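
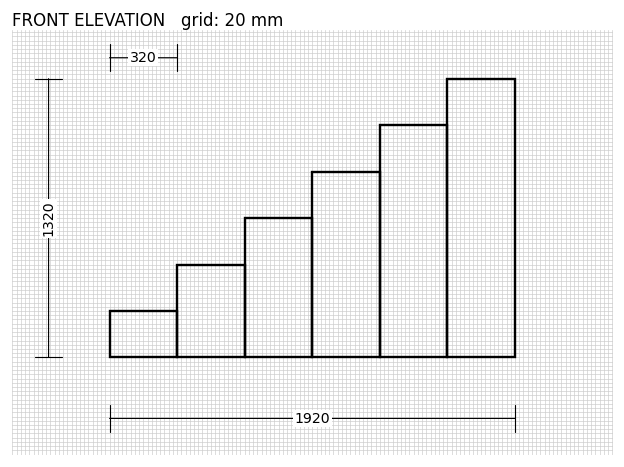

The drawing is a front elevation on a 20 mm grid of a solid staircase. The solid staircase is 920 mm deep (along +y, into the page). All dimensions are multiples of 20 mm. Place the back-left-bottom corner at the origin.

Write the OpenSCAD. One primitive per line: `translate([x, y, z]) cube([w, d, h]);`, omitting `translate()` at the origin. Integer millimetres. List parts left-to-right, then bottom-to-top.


cube([320, 920, 220]);
translate([320, 0, 0]) cube([320, 920, 440]);
translate([640, 0, 0]) cube([320, 920, 660]);
translate([960, 0, 0]) cube([320, 920, 880]);
translate([1280, 0, 0]) cube([320, 920, 1100]);
translate([1600, 0, 0]) cube([320, 920, 1320]);


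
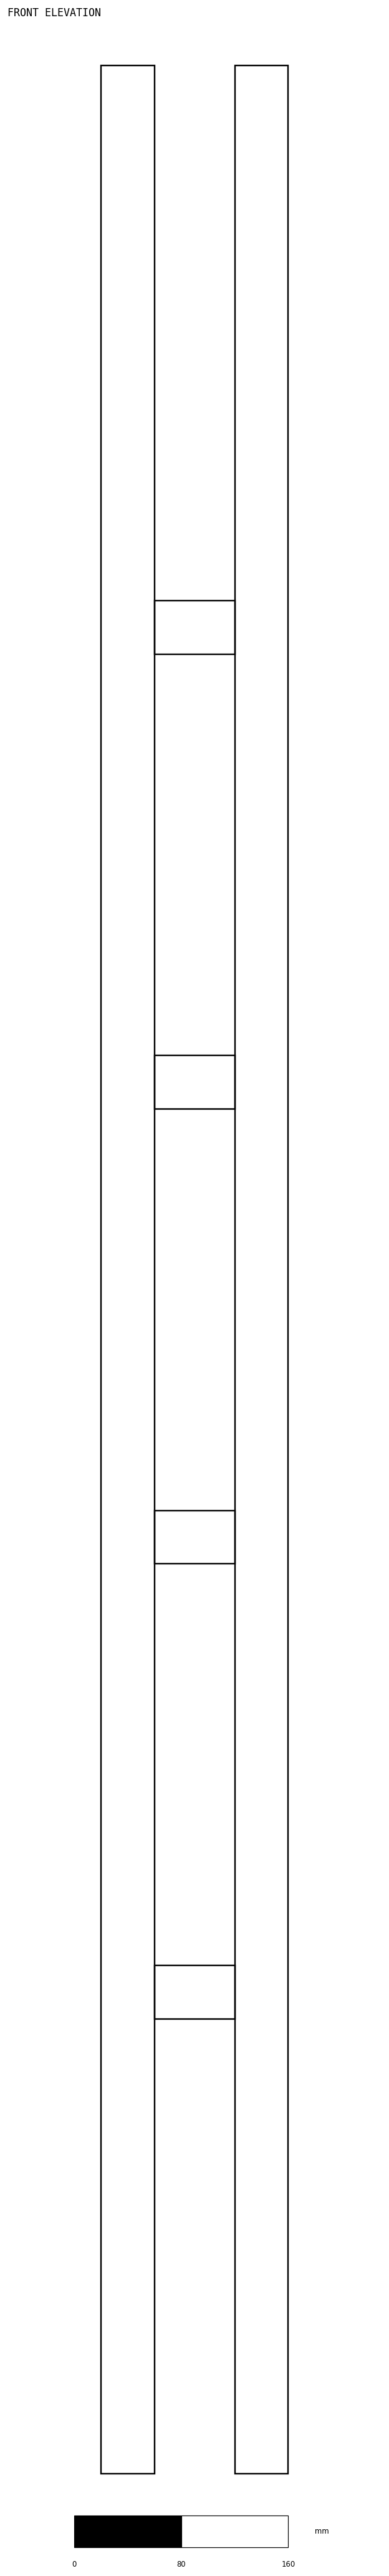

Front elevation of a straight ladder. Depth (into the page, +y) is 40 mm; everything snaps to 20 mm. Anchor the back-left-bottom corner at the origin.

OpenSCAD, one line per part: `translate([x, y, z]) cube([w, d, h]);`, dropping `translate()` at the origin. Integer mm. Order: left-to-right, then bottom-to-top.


cube([40, 40, 1800]);
translate([40, 0, 340]) cube([60, 40, 40]);
translate([40, 0, 680]) cube([60, 40, 40]);
translate([40, 0, 1020]) cube([60, 40, 40]);
translate([40, 0, 1360]) cube([60, 40, 40]);
translate([100, 0, 0]) cube([40, 40, 1800]);


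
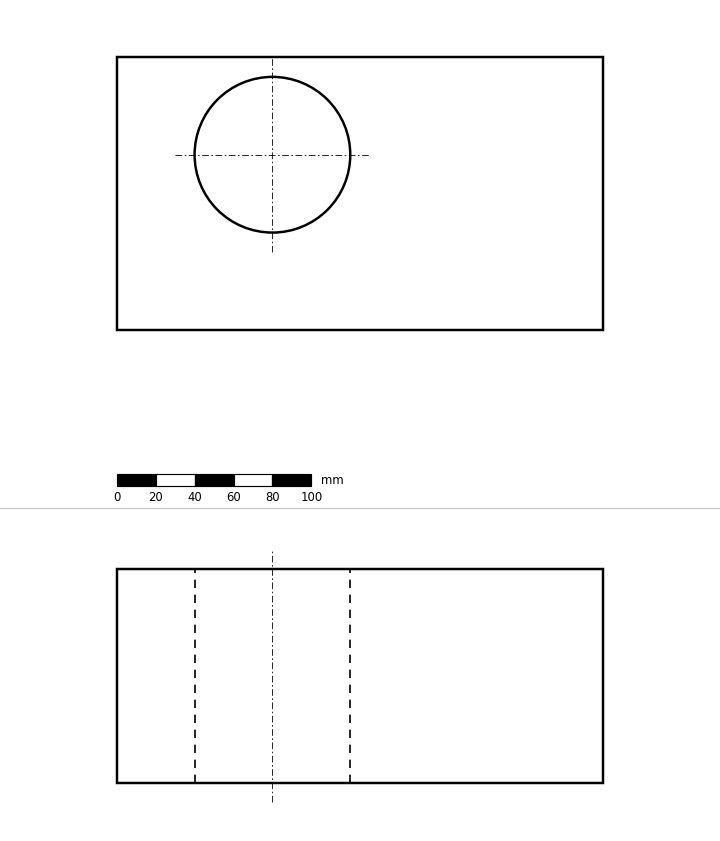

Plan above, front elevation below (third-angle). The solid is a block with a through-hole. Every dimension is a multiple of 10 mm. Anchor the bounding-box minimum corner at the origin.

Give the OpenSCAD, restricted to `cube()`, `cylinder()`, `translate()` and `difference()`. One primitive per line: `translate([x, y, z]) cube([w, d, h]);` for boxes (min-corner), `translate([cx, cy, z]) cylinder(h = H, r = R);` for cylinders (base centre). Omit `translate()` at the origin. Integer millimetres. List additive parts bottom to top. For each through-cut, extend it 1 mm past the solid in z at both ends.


difference() {
  cube([250, 140, 110]);
  translate([80, 90, -1]) cylinder(h = 112, r = 40);
}


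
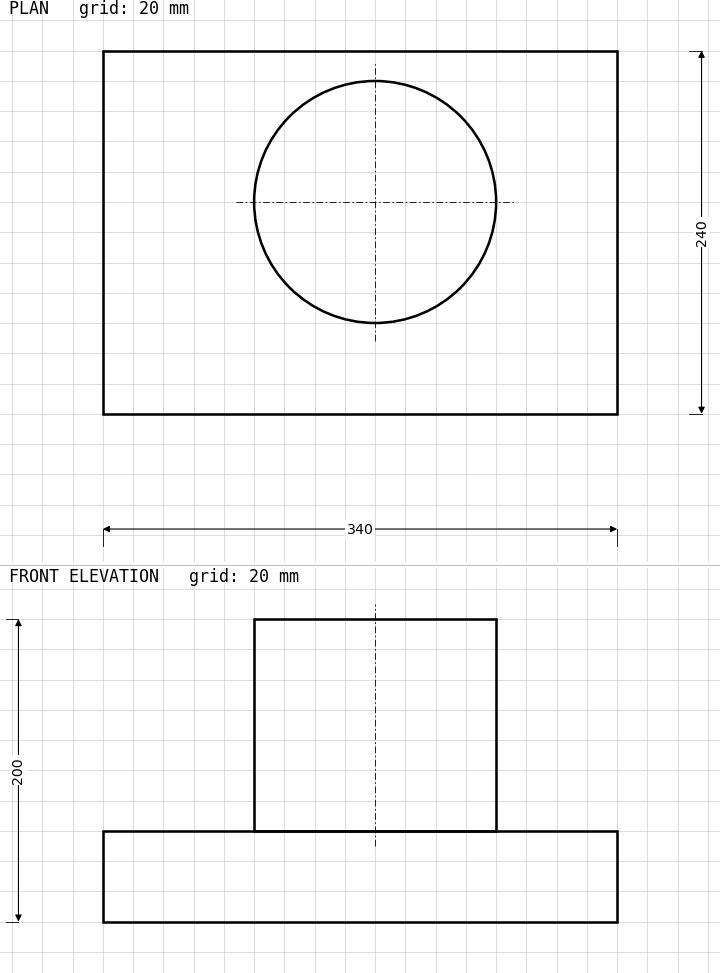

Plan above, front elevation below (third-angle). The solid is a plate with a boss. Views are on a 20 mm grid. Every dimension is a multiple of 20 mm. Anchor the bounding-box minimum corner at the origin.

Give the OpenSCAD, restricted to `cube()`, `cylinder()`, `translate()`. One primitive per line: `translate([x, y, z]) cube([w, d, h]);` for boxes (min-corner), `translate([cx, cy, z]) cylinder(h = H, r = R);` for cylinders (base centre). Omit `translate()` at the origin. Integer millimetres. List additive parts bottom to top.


cube([340, 240, 60]);
translate([180, 140, 60]) cylinder(h = 140, r = 80);


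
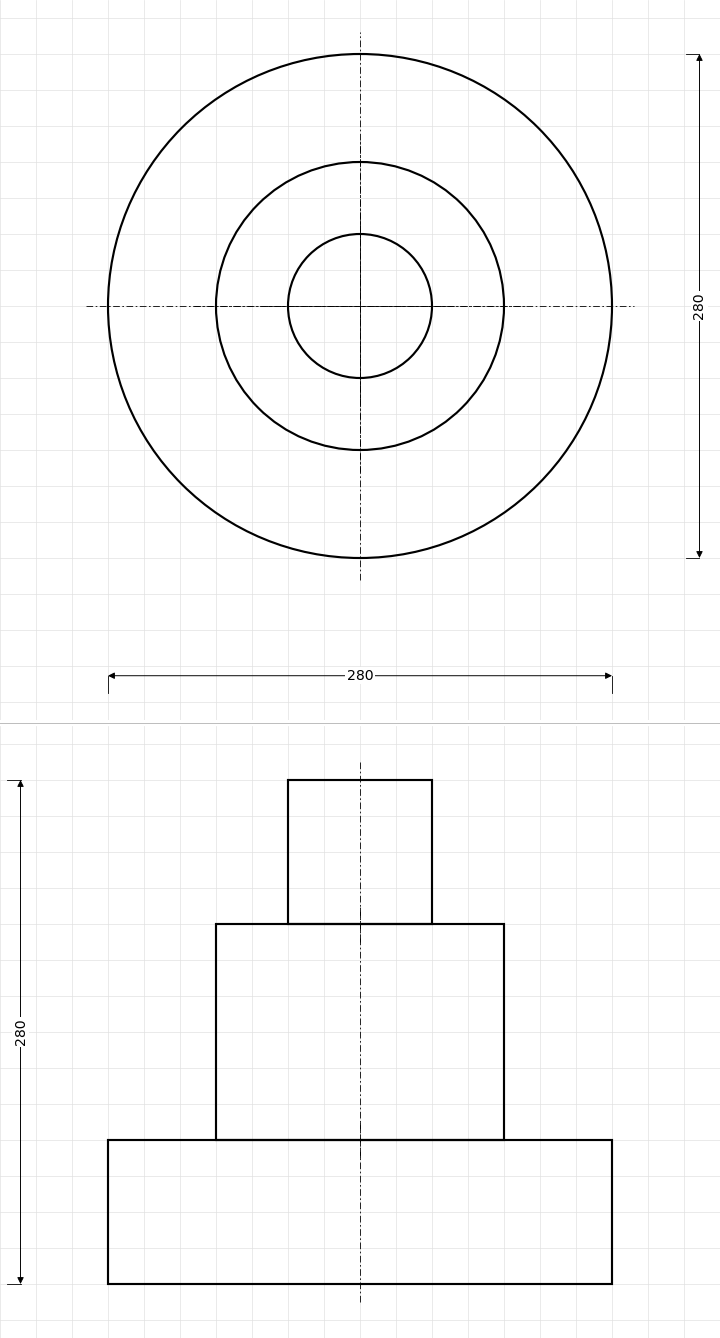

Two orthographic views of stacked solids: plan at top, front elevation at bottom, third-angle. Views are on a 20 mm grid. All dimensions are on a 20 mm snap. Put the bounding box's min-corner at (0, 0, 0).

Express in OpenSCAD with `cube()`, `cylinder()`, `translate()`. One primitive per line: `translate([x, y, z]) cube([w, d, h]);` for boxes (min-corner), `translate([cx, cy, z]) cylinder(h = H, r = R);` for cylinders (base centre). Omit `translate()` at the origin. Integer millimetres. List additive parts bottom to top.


translate([140, 140, 0]) cylinder(h = 80, r = 140);
translate([140, 140, 80]) cylinder(h = 120, r = 80);
translate([140, 140, 200]) cylinder(h = 80, r = 40);


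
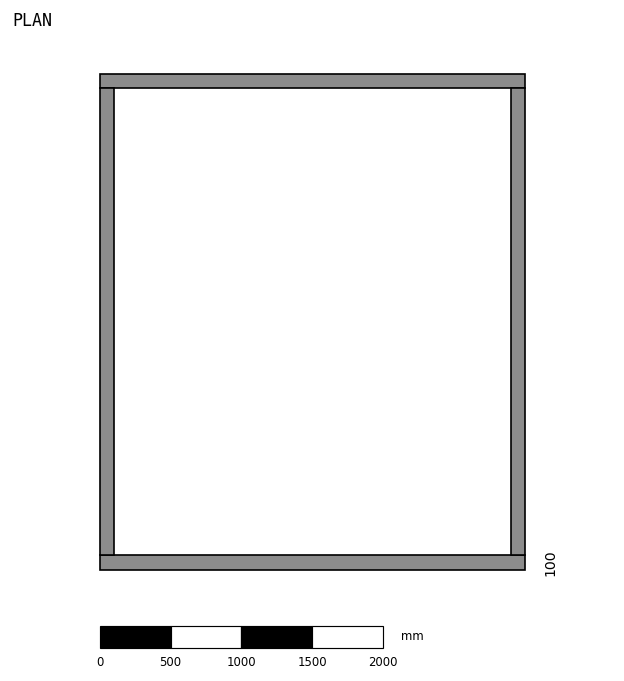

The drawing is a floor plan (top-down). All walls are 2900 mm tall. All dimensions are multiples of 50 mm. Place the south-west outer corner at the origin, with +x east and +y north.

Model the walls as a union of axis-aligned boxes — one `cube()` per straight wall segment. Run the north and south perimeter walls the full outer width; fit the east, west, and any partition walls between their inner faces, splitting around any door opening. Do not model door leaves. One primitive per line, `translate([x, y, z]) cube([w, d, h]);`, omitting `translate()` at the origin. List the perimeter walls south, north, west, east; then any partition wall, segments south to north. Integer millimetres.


cube([3000, 100, 2900]);
translate([0, 3400, 0]) cube([3000, 100, 2900]);
translate([0, 100, 0]) cube([100, 3300, 2900]);
translate([2900, 100, 0]) cube([100, 3300, 2900]);


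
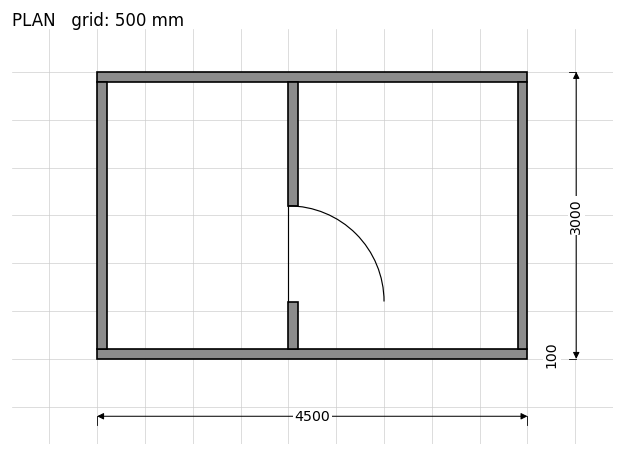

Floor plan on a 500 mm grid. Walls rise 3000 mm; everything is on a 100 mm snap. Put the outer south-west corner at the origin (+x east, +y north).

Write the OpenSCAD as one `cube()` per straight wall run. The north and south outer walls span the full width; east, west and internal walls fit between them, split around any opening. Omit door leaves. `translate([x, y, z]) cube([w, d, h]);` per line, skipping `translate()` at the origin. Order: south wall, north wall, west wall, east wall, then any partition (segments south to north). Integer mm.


cube([4500, 100, 3000]);
translate([0, 2900, 0]) cube([4500, 100, 3000]);
translate([0, 100, 0]) cube([100, 2800, 3000]);
translate([4400, 100, 0]) cube([100, 2800, 3000]);
translate([2000, 100, 0]) cube([100, 500, 3000]);
translate([2000, 1600, 0]) cube([100, 1300, 3000]);


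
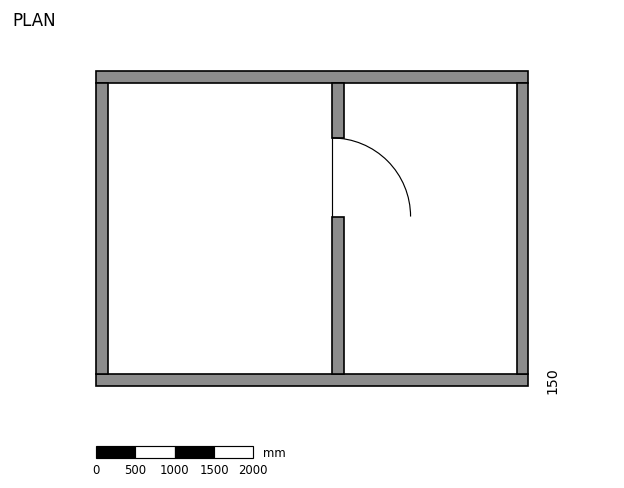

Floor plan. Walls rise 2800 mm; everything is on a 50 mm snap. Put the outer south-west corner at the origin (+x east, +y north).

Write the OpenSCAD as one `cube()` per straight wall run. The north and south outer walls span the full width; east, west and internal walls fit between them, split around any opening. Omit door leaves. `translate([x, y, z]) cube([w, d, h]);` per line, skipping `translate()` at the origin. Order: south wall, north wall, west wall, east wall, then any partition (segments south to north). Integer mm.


cube([5500, 150, 2800]);
translate([0, 3850, 0]) cube([5500, 150, 2800]);
translate([0, 150, 0]) cube([150, 3700, 2800]);
translate([5350, 150, 0]) cube([150, 3700, 2800]);
translate([3000, 150, 0]) cube([150, 2000, 2800]);
translate([3000, 3150, 0]) cube([150, 700, 2800]);


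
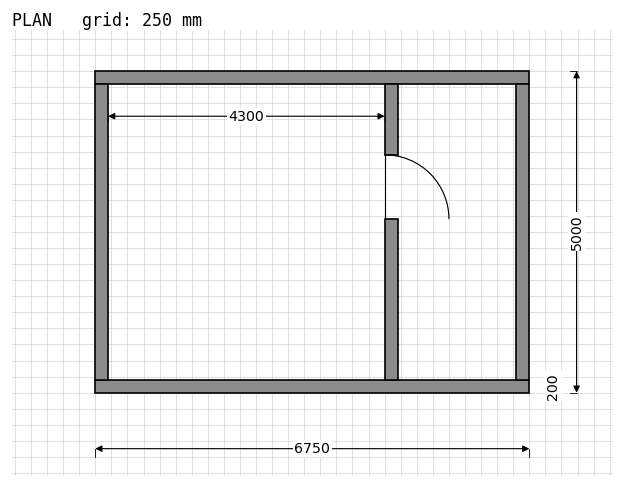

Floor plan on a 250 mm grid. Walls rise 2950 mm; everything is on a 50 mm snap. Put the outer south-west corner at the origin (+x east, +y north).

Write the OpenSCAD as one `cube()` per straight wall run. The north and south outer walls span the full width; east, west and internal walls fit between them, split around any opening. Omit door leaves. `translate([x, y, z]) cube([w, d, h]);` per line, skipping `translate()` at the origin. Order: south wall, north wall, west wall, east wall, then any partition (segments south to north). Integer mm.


cube([6750, 200, 2950]);
translate([0, 4800, 0]) cube([6750, 200, 2950]);
translate([0, 200, 0]) cube([200, 4600, 2950]);
translate([6550, 200, 0]) cube([200, 4600, 2950]);
translate([4500, 200, 0]) cube([200, 2500, 2950]);
translate([4500, 3700, 0]) cube([200, 1100, 2950]);


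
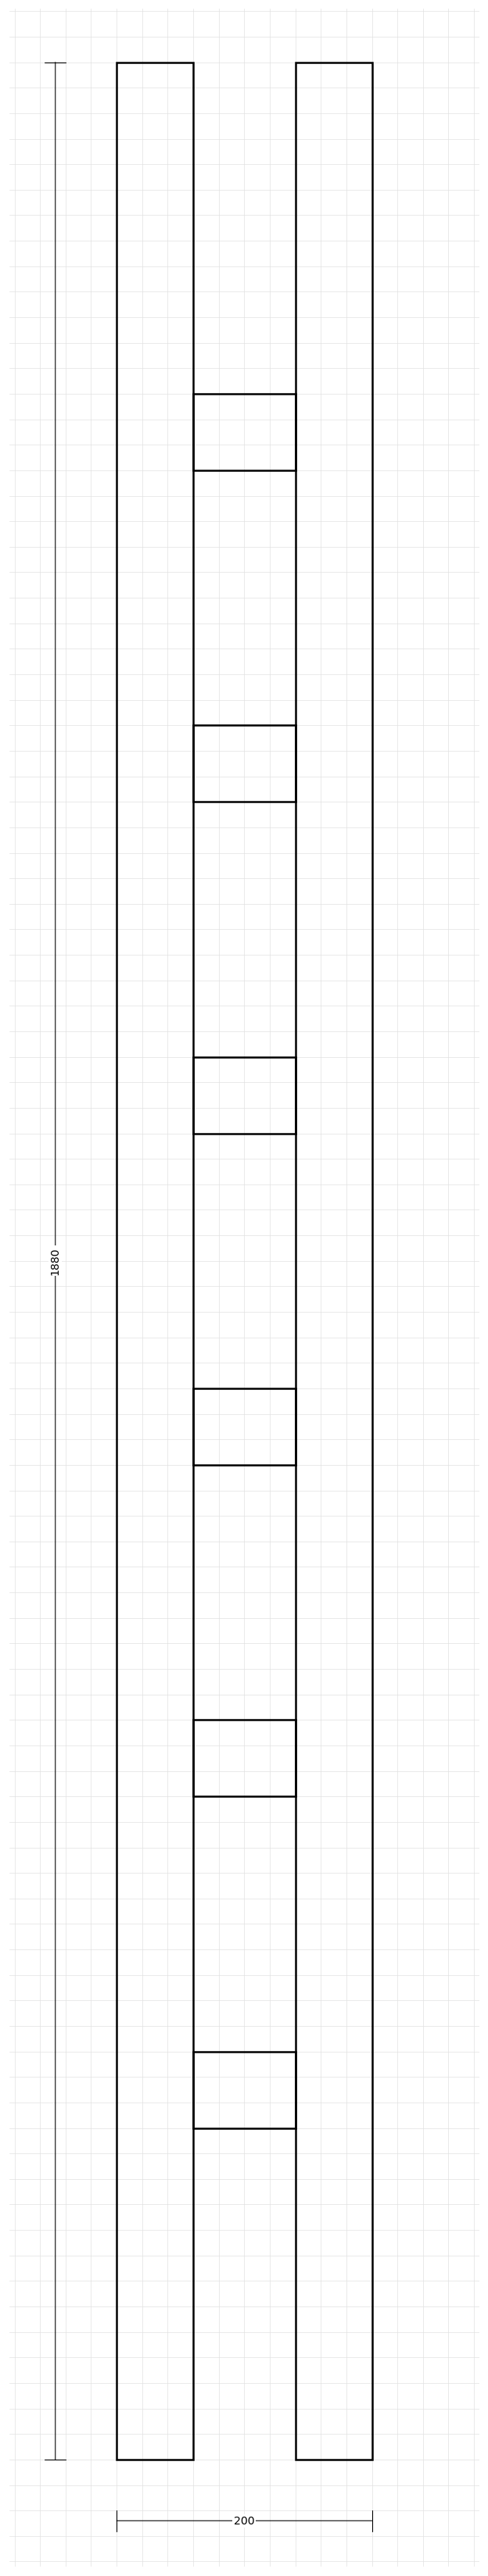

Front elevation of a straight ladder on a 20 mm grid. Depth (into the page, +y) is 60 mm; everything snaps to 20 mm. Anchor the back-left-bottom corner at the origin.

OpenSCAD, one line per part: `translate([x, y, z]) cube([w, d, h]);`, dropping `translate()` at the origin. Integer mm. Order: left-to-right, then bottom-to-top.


cube([60, 60, 1880]);
translate([60, 0, 260]) cube([80, 60, 60]);
translate([60, 0, 520]) cube([80, 60, 60]);
translate([60, 0, 780]) cube([80, 60, 60]);
translate([60, 0, 1040]) cube([80, 60, 60]);
translate([60, 0, 1300]) cube([80, 60, 60]);
translate([60, 0, 1560]) cube([80, 60, 60]);
translate([140, 0, 0]) cube([60, 60, 1880]);


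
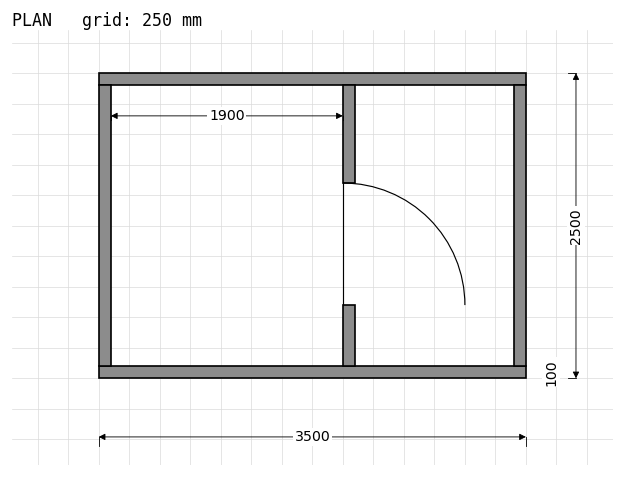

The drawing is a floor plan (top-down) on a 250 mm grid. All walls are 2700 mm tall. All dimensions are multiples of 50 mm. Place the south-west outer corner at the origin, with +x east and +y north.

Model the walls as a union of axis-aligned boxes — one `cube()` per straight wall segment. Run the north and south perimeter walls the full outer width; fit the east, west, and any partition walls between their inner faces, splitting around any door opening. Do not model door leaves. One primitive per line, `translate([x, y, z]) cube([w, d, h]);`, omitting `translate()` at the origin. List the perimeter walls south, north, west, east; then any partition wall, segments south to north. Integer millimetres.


cube([3500, 100, 2700]);
translate([0, 2400, 0]) cube([3500, 100, 2700]);
translate([0, 100, 0]) cube([100, 2300, 2700]);
translate([3400, 100, 0]) cube([100, 2300, 2700]);
translate([2000, 100, 0]) cube([100, 500, 2700]);
translate([2000, 1600, 0]) cube([100, 800, 2700]);


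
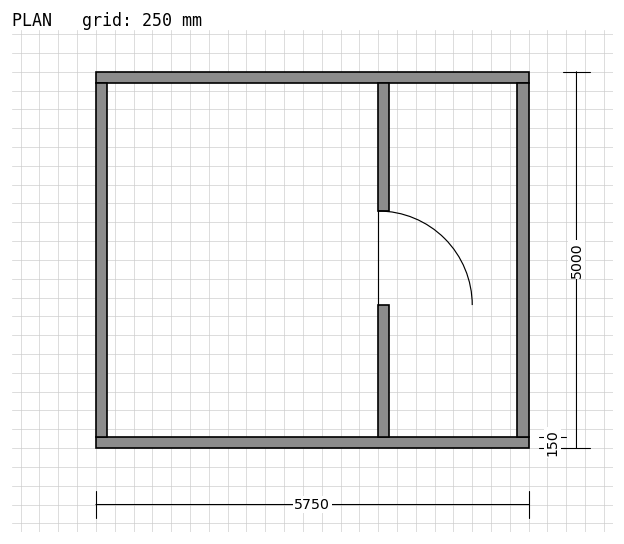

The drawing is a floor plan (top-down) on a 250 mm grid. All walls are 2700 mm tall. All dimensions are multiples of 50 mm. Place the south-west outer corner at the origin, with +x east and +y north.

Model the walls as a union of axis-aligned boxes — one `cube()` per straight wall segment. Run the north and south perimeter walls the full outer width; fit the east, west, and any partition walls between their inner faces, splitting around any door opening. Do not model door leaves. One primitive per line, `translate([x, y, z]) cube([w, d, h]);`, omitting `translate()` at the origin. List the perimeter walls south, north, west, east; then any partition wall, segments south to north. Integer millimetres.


cube([5750, 150, 2700]);
translate([0, 4850, 0]) cube([5750, 150, 2700]);
translate([0, 150, 0]) cube([150, 4700, 2700]);
translate([5600, 150, 0]) cube([150, 4700, 2700]);
translate([3750, 150, 0]) cube([150, 1750, 2700]);
translate([3750, 3150, 0]) cube([150, 1700, 2700]);


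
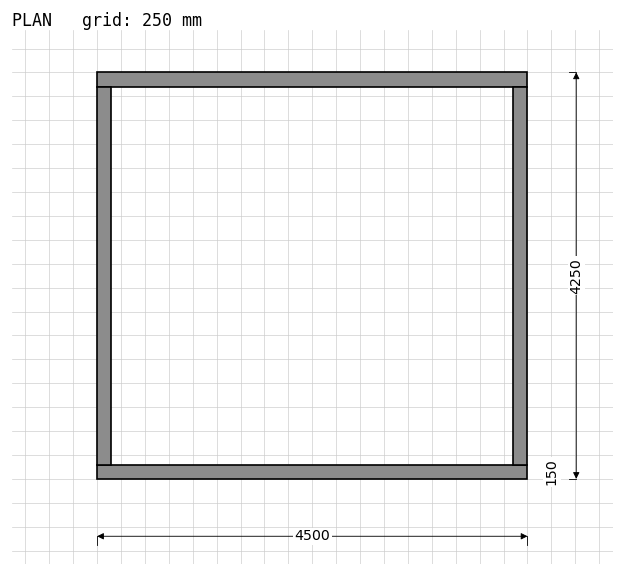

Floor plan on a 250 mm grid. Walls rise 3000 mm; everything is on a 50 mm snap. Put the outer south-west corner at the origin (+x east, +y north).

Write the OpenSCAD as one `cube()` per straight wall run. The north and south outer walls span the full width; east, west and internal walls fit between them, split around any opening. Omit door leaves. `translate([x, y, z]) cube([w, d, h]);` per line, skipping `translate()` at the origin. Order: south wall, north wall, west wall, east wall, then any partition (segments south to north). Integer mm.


cube([4500, 150, 3000]);
translate([0, 4100, 0]) cube([4500, 150, 3000]);
translate([0, 150, 0]) cube([150, 3950, 3000]);
translate([4350, 150, 0]) cube([150, 3950, 3000]);


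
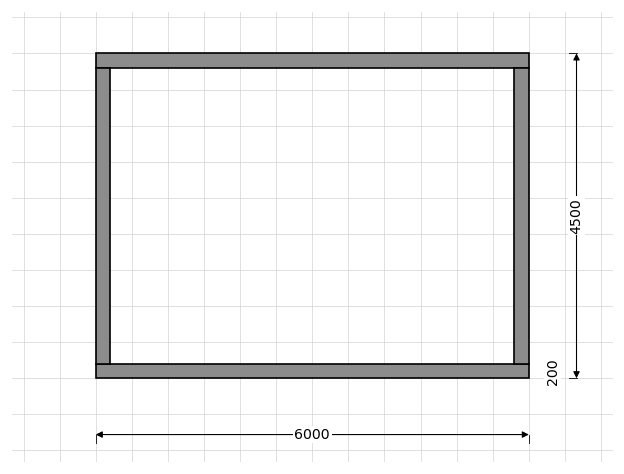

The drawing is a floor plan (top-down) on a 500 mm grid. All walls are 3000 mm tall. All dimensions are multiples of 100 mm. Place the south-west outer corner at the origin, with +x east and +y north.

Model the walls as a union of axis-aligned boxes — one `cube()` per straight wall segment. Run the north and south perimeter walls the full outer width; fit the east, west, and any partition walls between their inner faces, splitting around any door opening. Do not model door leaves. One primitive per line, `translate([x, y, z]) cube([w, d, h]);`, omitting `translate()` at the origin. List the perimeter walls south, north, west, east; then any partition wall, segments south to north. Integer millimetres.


cube([6000, 200, 3000]);
translate([0, 4300, 0]) cube([6000, 200, 3000]);
translate([0, 200, 0]) cube([200, 4100, 3000]);
translate([5800, 200, 0]) cube([200, 4100, 3000]);


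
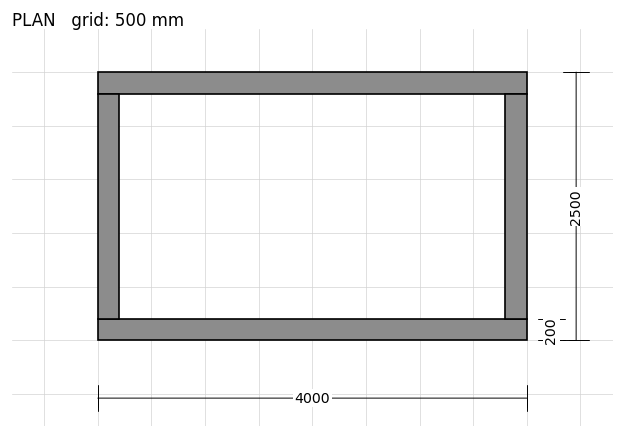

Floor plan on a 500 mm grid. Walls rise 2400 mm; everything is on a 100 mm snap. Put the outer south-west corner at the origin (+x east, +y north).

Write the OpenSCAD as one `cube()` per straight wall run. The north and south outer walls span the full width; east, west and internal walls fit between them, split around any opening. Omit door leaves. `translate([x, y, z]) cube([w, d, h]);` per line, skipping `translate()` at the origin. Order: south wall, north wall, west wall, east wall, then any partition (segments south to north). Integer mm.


cube([4000, 200, 2400]);
translate([0, 2300, 0]) cube([4000, 200, 2400]);
translate([0, 200, 0]) cube([200, 2100, 2400]);
translate([3800, 200, 0]) cube([200, 2100, 2400]);


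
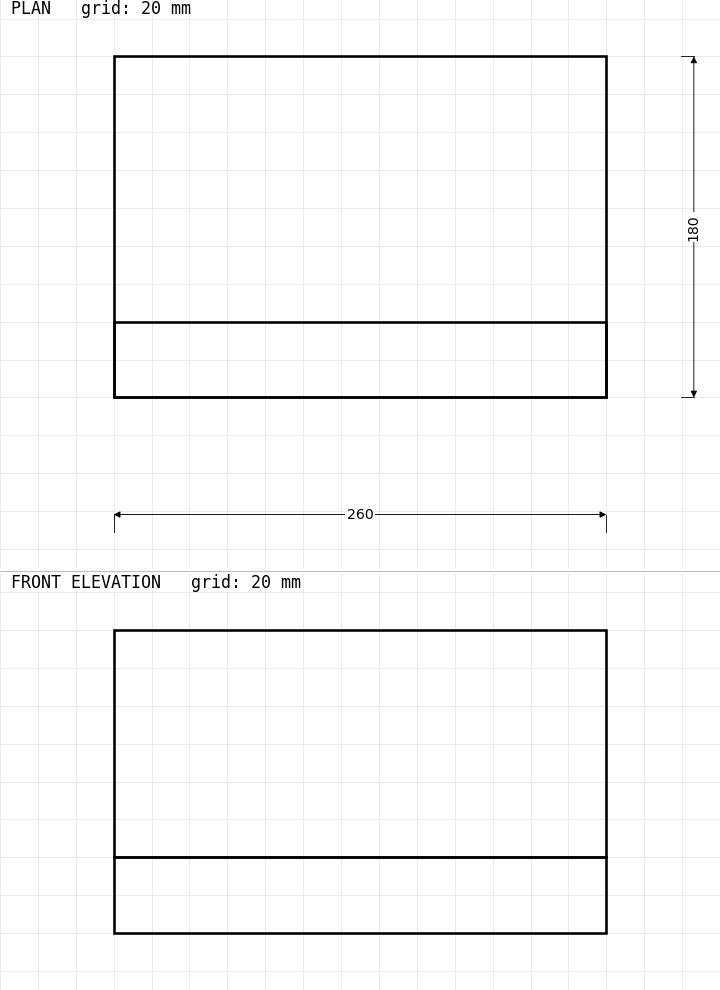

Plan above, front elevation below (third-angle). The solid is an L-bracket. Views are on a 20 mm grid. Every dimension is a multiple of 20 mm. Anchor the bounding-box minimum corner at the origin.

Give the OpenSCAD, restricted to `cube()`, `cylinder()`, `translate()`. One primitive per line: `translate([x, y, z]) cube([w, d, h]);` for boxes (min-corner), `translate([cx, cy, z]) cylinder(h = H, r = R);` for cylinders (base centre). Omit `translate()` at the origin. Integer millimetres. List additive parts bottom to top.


cube([260, 180, 40]);
translate([0, 0, 40]) cube([260, 40, 120]);


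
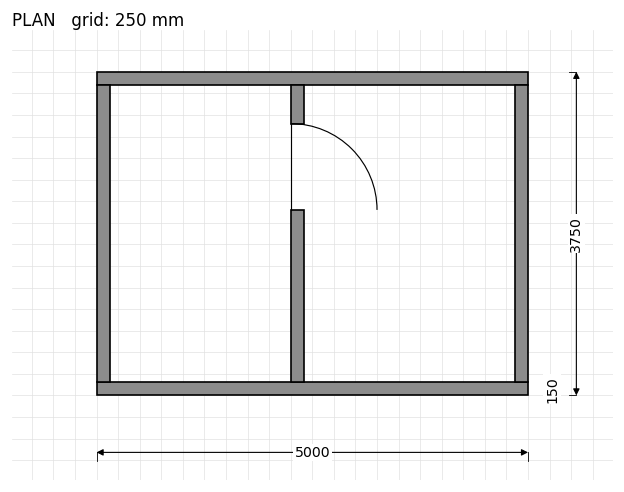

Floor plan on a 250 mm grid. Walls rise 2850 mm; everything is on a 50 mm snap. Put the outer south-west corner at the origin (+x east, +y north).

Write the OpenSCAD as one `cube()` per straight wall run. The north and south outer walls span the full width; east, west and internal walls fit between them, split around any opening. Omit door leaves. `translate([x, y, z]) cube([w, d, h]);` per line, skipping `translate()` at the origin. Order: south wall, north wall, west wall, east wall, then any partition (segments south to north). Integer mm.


cube([5000, 150, 2850]);
translate([0, 3600, 0]) cube([5000, 150, 2850]);
translate([0, 150, 0]) cube([150, 3450, 2850]);
translate([4850, 150, 0]) cube([150, 3450, 2850]);
translate([2250, 150, 0]) cube([150, 2000, 2850]);
translate([2250, 3150, 0]) cube([150, 450, 2850]);


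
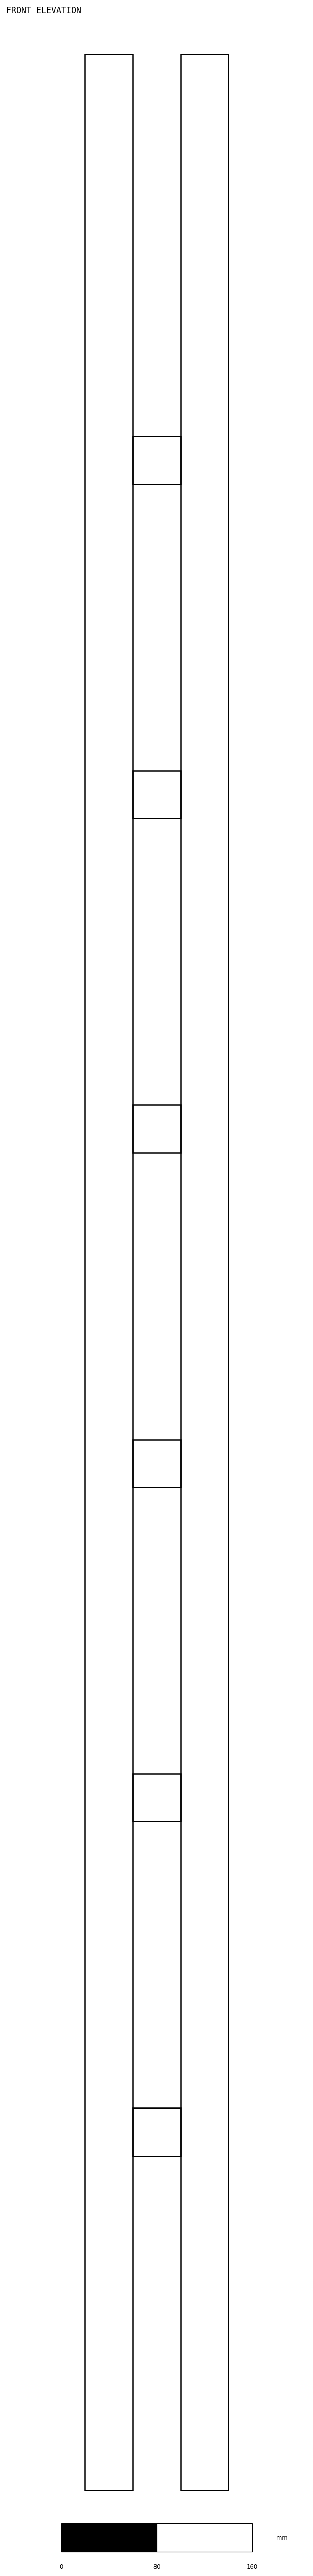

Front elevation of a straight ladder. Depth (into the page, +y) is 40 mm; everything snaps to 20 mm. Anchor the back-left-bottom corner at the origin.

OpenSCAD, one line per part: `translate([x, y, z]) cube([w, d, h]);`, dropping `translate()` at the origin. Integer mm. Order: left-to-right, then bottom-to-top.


cube([40, 40, 2040]);
translate([40, 0, 280]) cube([40, 40, 40]);
translate([40, 0, 560]) cube([40, 40, 40]);
translate([40, 0, 840]) cube([40, 40, 40]);
translate([40, 0, 1120]) cube([40, 40, 40]);
translate([40, 0, 1400]) cube([40, 40, 40]);
translate([40, 0, 1680]) cube([40, 40, 40]);
translate([80, 0, 0]) cube([40, 40, 2040]);


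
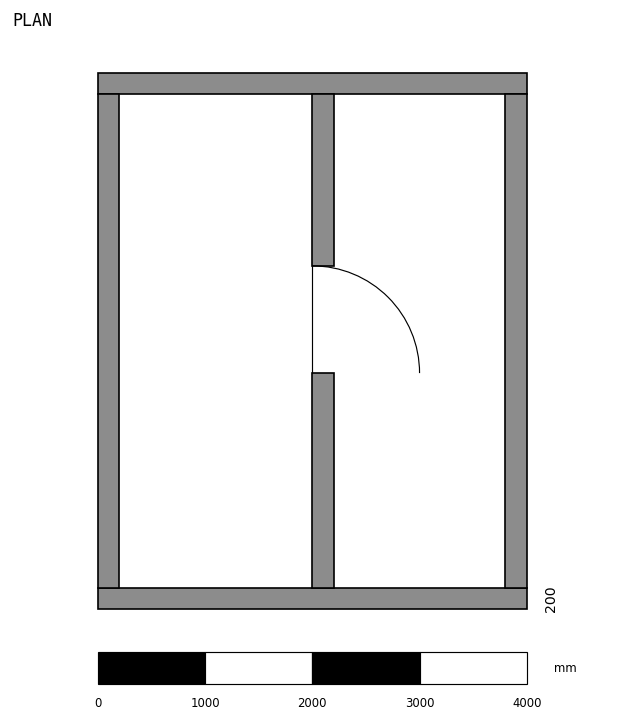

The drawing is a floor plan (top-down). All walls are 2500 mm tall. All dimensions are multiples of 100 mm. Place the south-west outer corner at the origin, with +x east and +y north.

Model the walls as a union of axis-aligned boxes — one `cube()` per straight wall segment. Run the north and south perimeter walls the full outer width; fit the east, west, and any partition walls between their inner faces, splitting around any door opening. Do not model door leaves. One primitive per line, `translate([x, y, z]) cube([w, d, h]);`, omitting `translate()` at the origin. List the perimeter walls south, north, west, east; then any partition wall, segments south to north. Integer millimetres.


cube([4000, 200, 2500]);
translate([0, 4800, 0]) cube([4000, 200, 2500]);
translate([0, 200, 0]) cube([200, 4600, 2500]);
translate([3800, 200, 0]) cube([200, 4600, 2500]);
translate([2000, 200, 0]) cube([200, 2000, 2500]);
translate([2000, 3200, 0]) cube([200, 1600, 2500]);


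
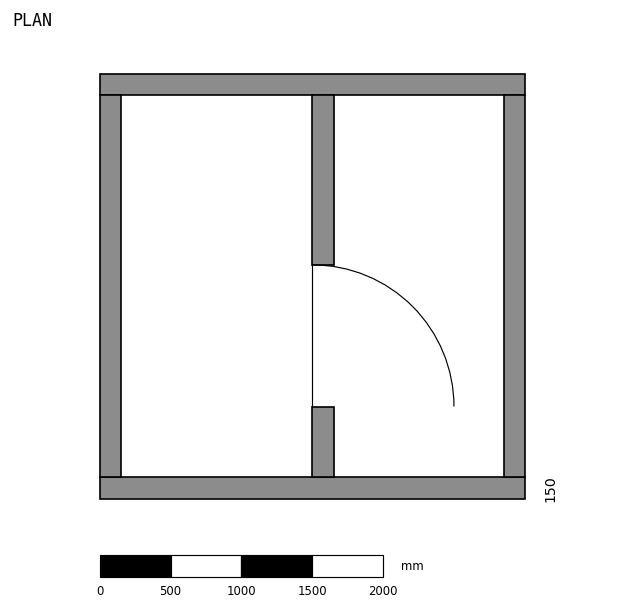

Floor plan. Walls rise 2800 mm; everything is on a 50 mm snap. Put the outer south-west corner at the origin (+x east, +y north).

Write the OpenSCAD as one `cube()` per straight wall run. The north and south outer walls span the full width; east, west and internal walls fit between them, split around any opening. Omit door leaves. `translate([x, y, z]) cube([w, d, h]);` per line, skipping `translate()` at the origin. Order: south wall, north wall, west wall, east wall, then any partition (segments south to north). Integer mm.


cube([3000, 150, 2800]);
translate([0, 2850, 0]) cube([3000, 150, 2800]);
translate([0, 150, 0]) cube([150, 2700, 2800]);
translate([2850, 150, 0]) cube([150, 2700, 2800]);
translate([1500, 150, 0]) cube([150, 500, 2800]);
translate([1500, 1650, 0]) cube([150, 1200, 2800]);


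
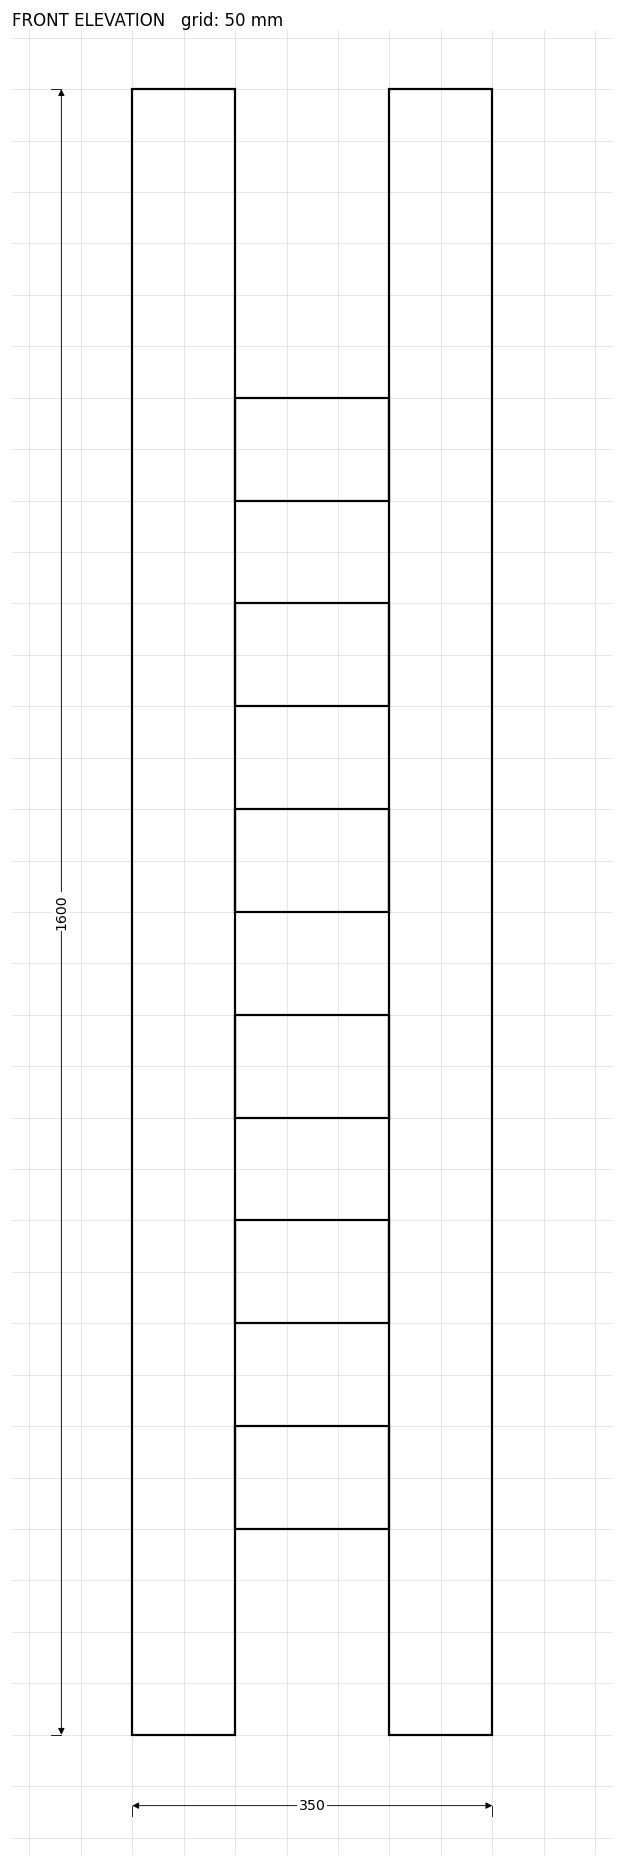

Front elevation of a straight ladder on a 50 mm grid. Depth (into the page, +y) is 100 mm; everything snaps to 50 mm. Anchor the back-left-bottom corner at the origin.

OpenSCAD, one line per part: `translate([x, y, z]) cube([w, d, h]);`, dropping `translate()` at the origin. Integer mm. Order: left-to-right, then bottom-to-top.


cube([100, 100, 1600]);
translate([100, 0, 200]) cube([150, 100, 100]);
translate([100, 0, 400]) cube([150, 100, 100]);
translate([100, 0, 600]) cube([150, 100, 100]);
translate([100, 0, 800]) cube([150, 100, 100]);
translate([100, 0, 1000]) cube([150, 100, 100]);
translate([100, 0, 1200]) cube([150, 100, 100]);
translate([250, 0, 0]) cube([100, 100, 1600]);


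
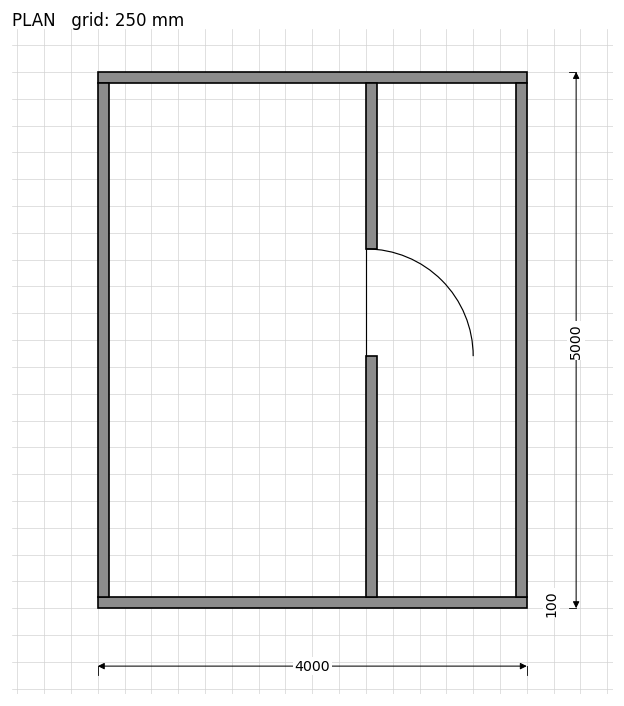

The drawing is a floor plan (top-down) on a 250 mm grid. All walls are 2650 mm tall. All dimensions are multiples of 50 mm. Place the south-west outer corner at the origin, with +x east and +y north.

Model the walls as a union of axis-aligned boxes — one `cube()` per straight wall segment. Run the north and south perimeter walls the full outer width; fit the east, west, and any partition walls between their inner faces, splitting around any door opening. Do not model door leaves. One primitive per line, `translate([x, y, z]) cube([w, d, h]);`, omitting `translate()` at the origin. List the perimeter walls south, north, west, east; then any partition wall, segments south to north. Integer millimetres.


cube([4000, 100, 2650]);
translate([0, 4900, 0]) cube([4000, 100, 2650]);
translate([0, 100, 0]) cube([100, 4800, 2650]);
translate([3900, 100, 0]) cube([100, 4800, 2650]);
translate([2500, 100, 0]) cube([100, 2250, 2650]);
translate([2500, 3350, 0]) cube([100, 1550, 2650]);


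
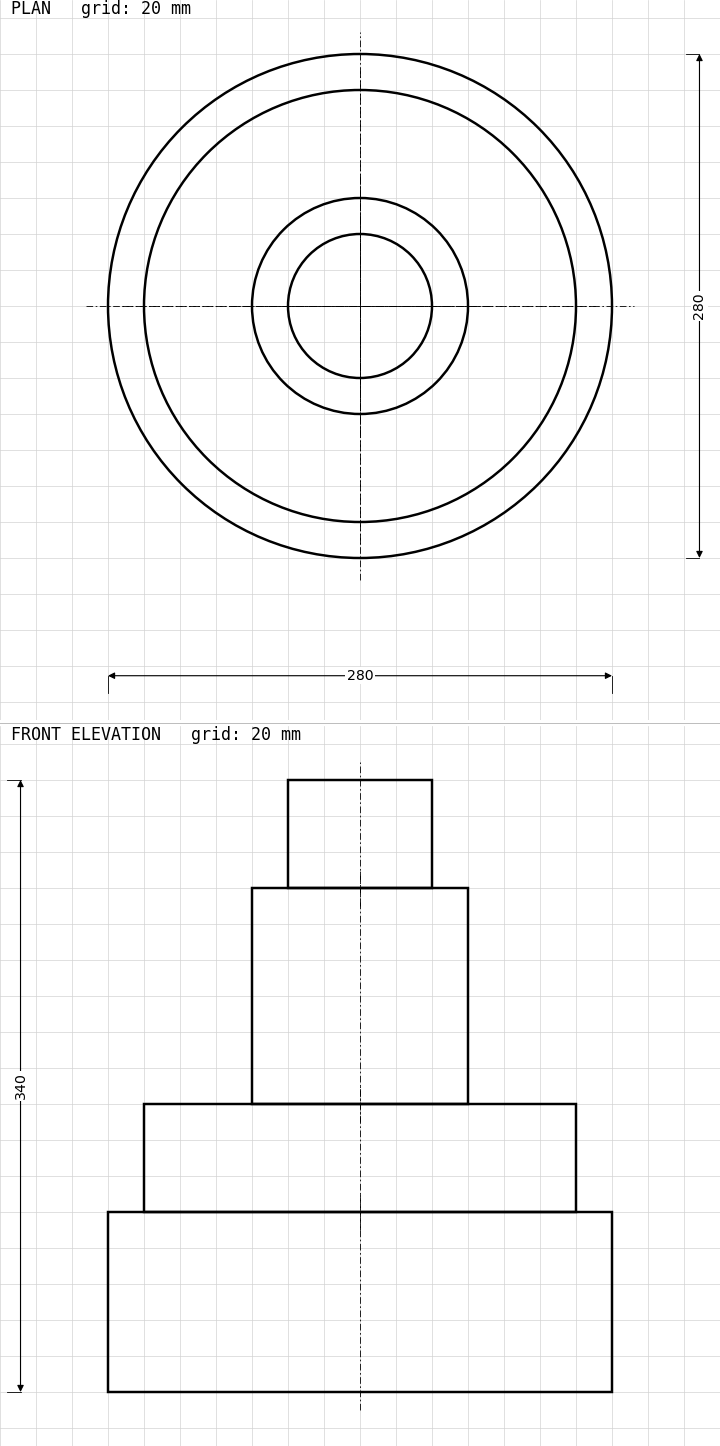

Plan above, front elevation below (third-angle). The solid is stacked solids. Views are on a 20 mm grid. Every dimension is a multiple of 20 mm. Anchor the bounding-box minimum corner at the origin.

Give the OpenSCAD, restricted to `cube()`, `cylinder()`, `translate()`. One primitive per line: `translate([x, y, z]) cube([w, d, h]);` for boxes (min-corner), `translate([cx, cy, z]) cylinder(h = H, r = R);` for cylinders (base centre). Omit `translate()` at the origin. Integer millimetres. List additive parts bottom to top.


translate([140, 140, 0]) cylinder(h = 100, r = 140);
translate([140, 140, 100]) cylinder(h = 60, r = 120);
translate([140, 140, 160]) cylinder(h = 120, r = 60);
translate([140, 140, 280]) cylinder(h = 60, r = 40);


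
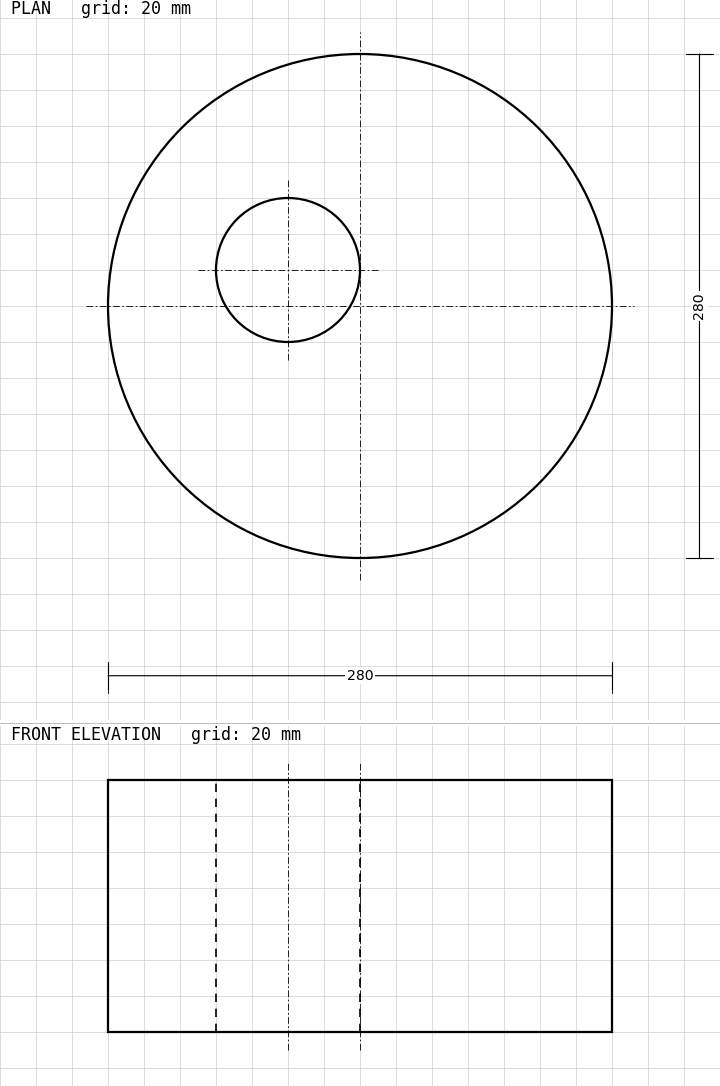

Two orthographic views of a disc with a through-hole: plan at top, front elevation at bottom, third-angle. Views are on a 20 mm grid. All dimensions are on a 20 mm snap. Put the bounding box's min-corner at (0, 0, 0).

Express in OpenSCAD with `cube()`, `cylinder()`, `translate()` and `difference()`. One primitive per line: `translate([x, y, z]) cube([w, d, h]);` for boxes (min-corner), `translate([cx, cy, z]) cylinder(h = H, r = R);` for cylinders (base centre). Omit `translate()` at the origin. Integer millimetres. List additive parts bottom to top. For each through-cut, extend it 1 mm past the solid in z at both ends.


difference() {
  translate([140, 140, 0]) cylinder(h = 140, r = 140);
  translate([100, 160, -1]) cylinder(h = 142, r = 40);
}


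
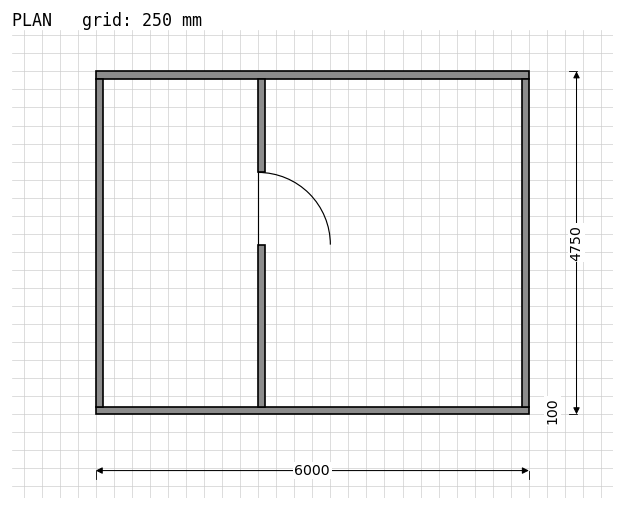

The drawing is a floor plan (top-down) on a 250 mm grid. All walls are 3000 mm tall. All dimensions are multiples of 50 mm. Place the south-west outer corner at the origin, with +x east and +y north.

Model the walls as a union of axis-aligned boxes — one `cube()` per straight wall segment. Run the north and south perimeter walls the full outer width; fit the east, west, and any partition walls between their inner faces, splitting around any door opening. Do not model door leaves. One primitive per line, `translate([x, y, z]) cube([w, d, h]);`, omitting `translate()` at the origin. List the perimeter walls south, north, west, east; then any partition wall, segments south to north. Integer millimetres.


cube([6000, 100, 3000]);
translate([0, 4650, 0]) cube([6000, 100, 3000]);
translate([0, 100, 0]) cube([100, 4550, 3000]);
translate([5900, 100, 0]) cube([100, 4550, 3000]);
translate([2250, 100, 0]) cube([100, 2250, 3000]);
translate([2250, 3350, 0]) cube([100, 1300, 3000]);


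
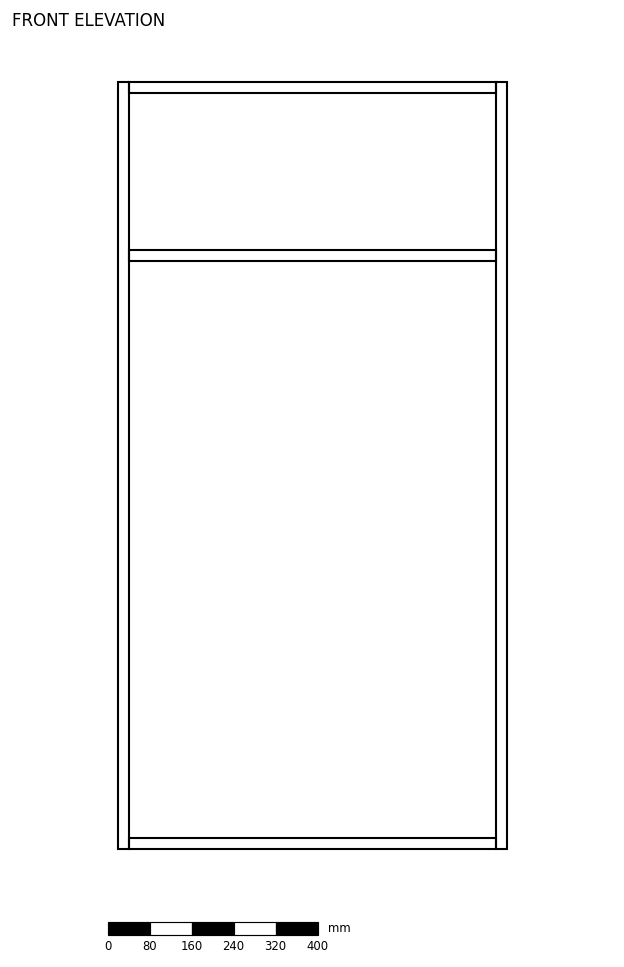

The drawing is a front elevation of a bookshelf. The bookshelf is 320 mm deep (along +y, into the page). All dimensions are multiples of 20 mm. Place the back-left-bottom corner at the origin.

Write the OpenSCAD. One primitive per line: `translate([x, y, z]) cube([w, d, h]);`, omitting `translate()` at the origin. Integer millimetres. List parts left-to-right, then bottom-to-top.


cube([20, 320, 1460]);
translate([20, 0, 0]) cube([700, 320, 20]);
translate([20, 0, 1120]) cube([700, 320, 20]);
translate([20, 0, 1440]) cube([700, 320, 20]);
translate([720, 0, 0]) cube([20, 320, 1460]);


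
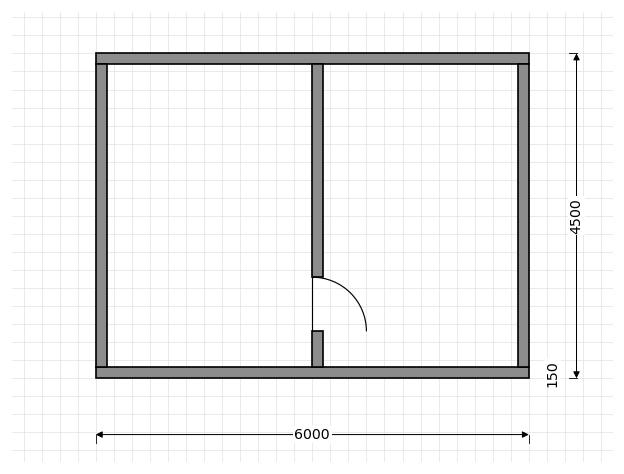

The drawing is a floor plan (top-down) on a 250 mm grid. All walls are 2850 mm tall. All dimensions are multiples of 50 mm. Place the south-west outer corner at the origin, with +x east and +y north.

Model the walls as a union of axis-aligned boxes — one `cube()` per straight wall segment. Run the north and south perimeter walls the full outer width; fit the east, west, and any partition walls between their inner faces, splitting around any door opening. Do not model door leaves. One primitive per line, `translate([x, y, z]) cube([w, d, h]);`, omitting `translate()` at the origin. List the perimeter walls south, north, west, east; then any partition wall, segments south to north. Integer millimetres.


cube([6000, 150, 2850]);
translate([0, 4350, 0]) cube([6000, 150, 2850]);
translate([0, 150, 0]) cube([150, 4200, 2850]);
translate([5850, 150, 0]) cube([150, 4200, 2850]);
translate([3000, 150, 0]) cube([150, 500, 2850]);
translate([3000, 1400, 0]) cube([150, 2950, 2850]);


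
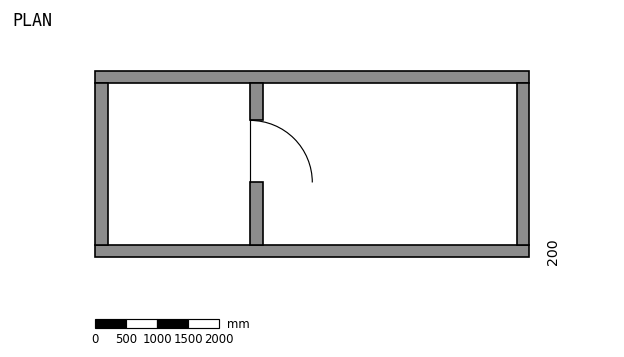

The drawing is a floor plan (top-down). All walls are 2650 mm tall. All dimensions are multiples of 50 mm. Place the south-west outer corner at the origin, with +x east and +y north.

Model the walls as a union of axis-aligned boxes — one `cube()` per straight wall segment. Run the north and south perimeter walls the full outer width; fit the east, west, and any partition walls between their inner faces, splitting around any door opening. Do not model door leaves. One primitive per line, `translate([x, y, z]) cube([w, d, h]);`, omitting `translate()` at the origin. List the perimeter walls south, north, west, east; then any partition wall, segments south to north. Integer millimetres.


cube([7000, 200, 2650]);
translate([0, 2800, 0]) cube([7000, 200, 2650]);
translate([0, 200, 0]) cube([200, 2600, 2650]);
translate([6800, 200, 0]) cube([200, 2600, 2650]);
translate([2500, 200, 0]) cube([200, 1000, 2650]);
translate([2500, 2200, 0]) cube([200, 600, 2650]);


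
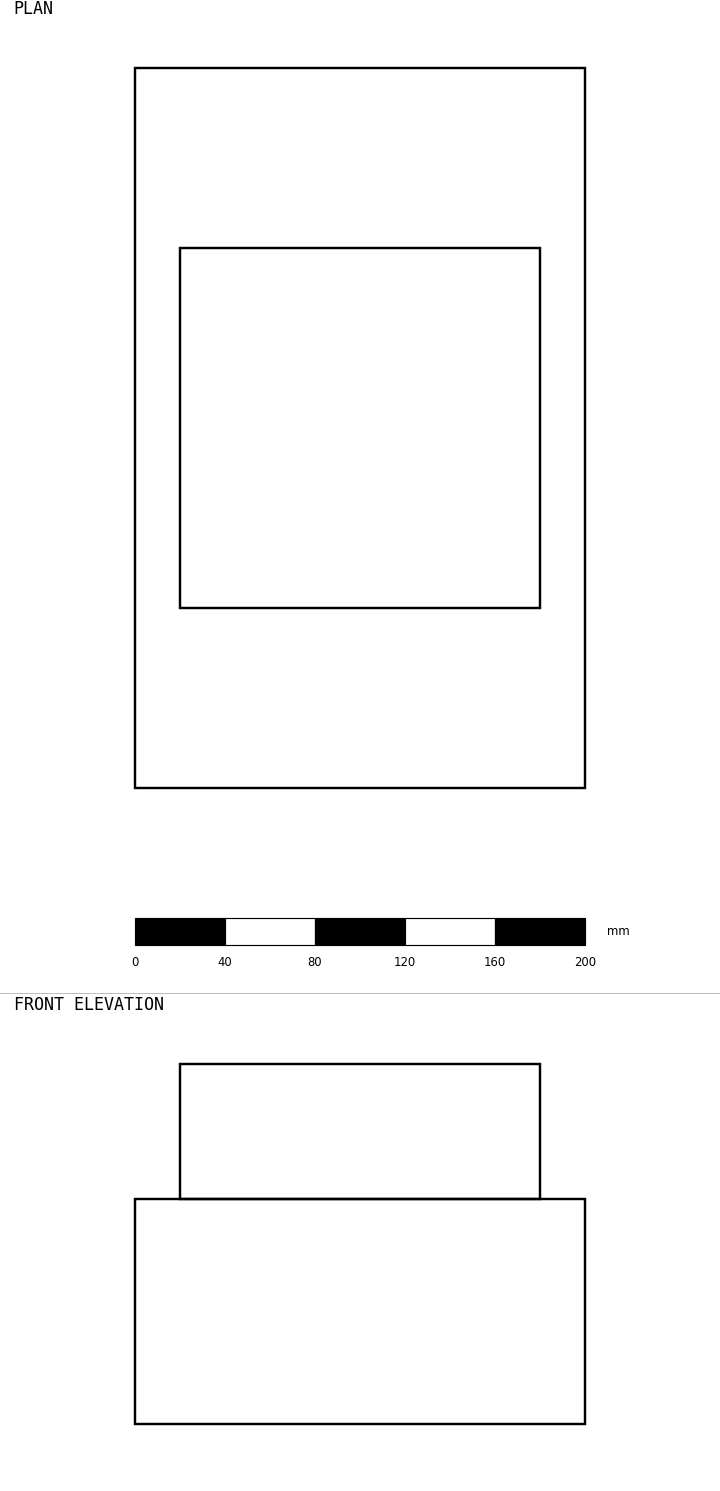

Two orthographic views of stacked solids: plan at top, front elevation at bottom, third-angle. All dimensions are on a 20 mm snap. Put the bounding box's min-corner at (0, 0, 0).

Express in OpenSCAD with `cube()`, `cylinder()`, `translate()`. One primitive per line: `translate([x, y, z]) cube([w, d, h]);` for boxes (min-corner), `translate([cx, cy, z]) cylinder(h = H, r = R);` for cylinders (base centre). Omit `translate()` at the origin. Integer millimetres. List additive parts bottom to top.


cube([200, 320, 100]);
translate([20, 80, 100]) cube([160, 160, 60]);


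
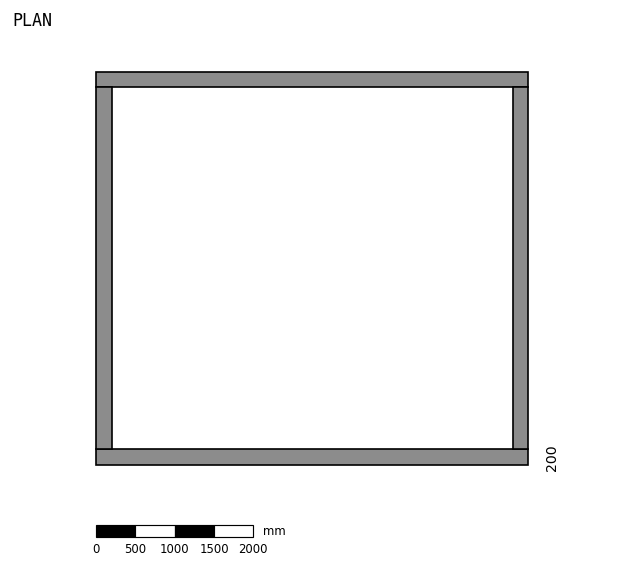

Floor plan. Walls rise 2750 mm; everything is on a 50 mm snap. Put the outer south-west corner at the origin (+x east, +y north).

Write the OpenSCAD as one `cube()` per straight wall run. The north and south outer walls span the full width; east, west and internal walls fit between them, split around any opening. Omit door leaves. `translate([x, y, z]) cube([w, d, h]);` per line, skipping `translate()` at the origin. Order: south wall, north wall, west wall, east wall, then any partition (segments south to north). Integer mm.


cube([5500, 200, 2750]);
translate([0, 4800, 0]) cube([5500, 200, 2750]);
translate([0, 200, 0]) cube([200, 4600, 2750]);
translate([5300, 200, 0]) cube([200, 4600, 2750]);


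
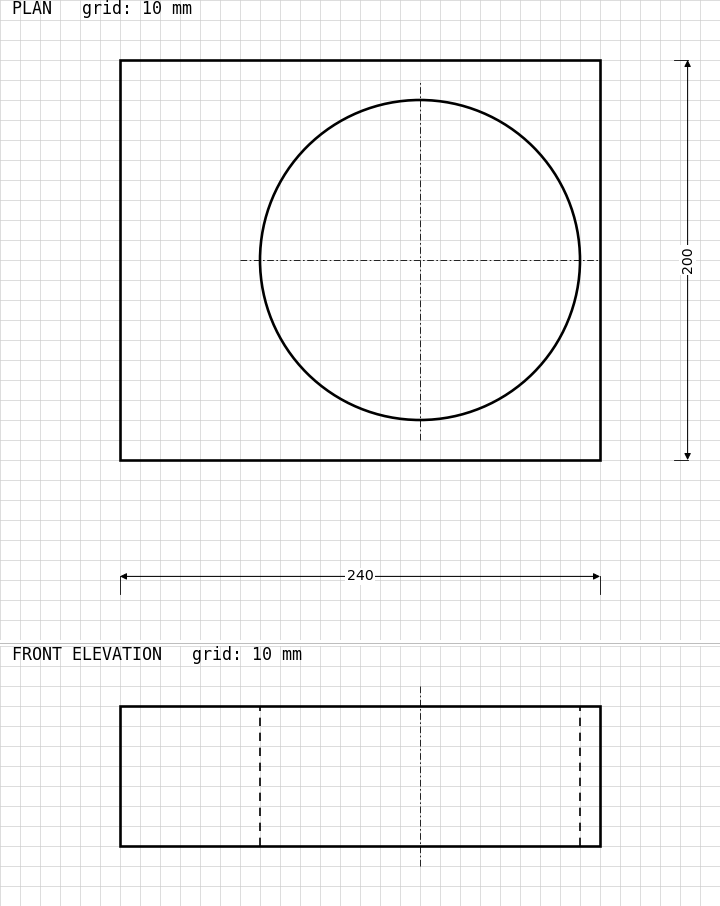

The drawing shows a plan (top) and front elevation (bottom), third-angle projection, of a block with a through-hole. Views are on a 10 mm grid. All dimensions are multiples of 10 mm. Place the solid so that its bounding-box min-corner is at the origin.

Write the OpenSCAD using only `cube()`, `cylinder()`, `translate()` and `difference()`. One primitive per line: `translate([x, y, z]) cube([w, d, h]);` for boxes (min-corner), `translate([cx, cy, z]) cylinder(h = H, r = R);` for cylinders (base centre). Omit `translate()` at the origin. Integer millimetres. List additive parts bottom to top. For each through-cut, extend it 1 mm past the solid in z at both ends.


difference() {
  cube([240, 200, 70]);
  translate([150, 100, -1]) cylinder(h = 72, r = 80);
}


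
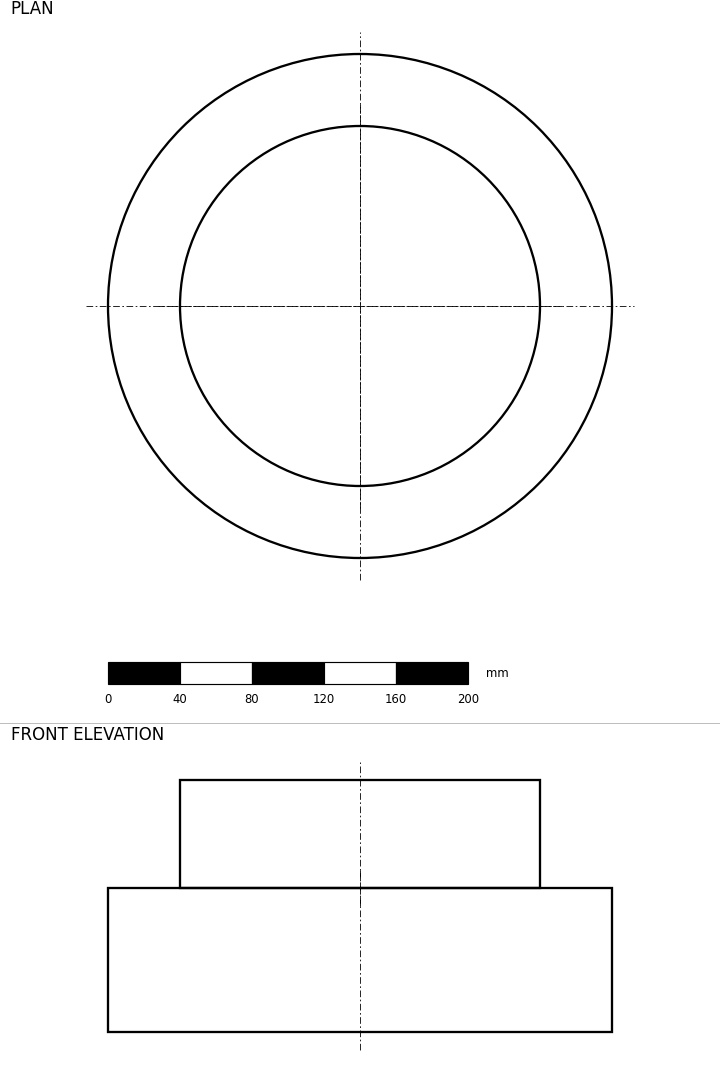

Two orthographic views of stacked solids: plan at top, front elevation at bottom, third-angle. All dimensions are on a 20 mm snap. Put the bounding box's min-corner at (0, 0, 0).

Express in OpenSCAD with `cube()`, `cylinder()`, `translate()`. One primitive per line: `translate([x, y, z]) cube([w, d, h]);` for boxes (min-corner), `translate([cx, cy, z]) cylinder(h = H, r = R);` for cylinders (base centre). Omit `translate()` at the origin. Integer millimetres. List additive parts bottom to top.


translate([140, 140, 0]) cylinder(h = 80, r = 140);
translate([140, 140, 80]) cylinder(h = 60, r = 100);


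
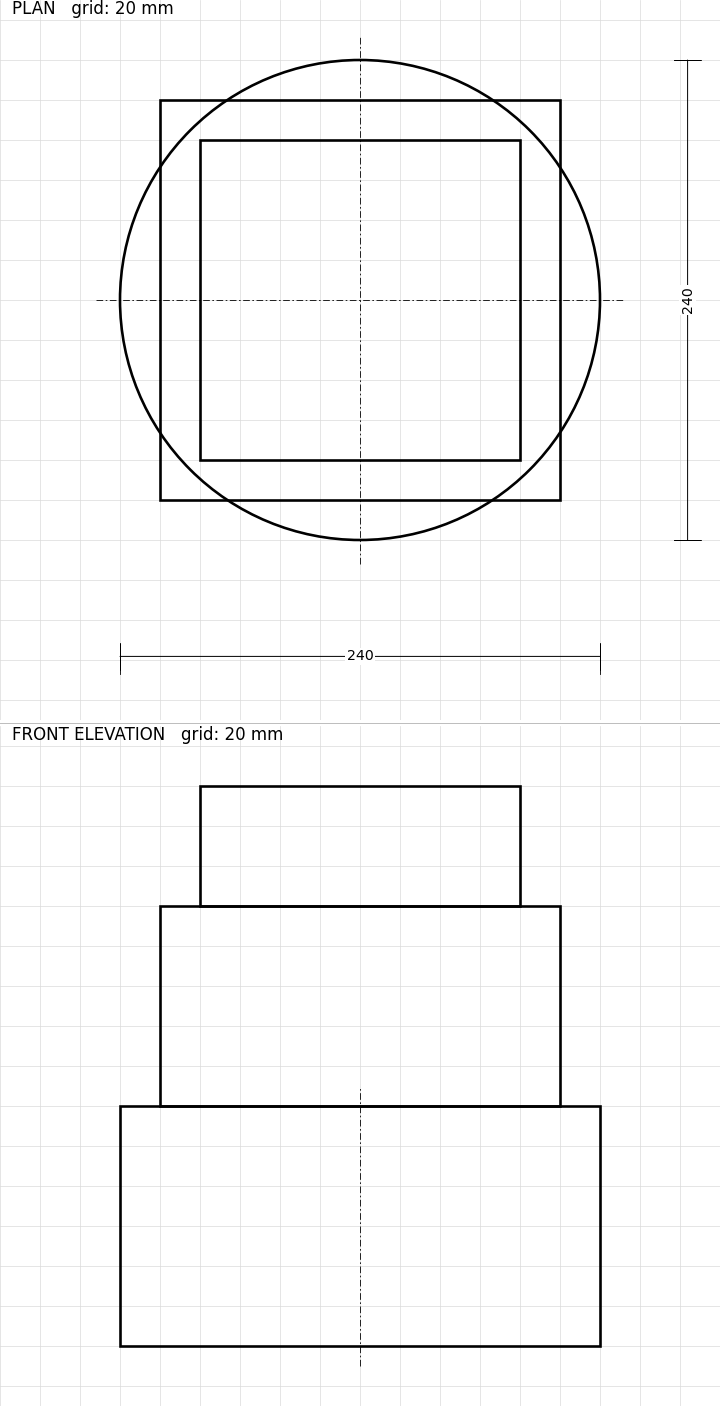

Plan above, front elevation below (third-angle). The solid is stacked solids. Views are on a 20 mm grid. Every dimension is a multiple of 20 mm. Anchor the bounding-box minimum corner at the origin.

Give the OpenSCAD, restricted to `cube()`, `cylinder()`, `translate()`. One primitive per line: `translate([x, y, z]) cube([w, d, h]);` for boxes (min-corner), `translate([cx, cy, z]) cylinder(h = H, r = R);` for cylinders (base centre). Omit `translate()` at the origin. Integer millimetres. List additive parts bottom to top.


translate([120, 120, 0]) cylinder(h = 120, r = 120);
translate([20, 20, 120]) cube([200, 200, 100]);
translate([40, 40, 220]) cube([160, 160, 60]);


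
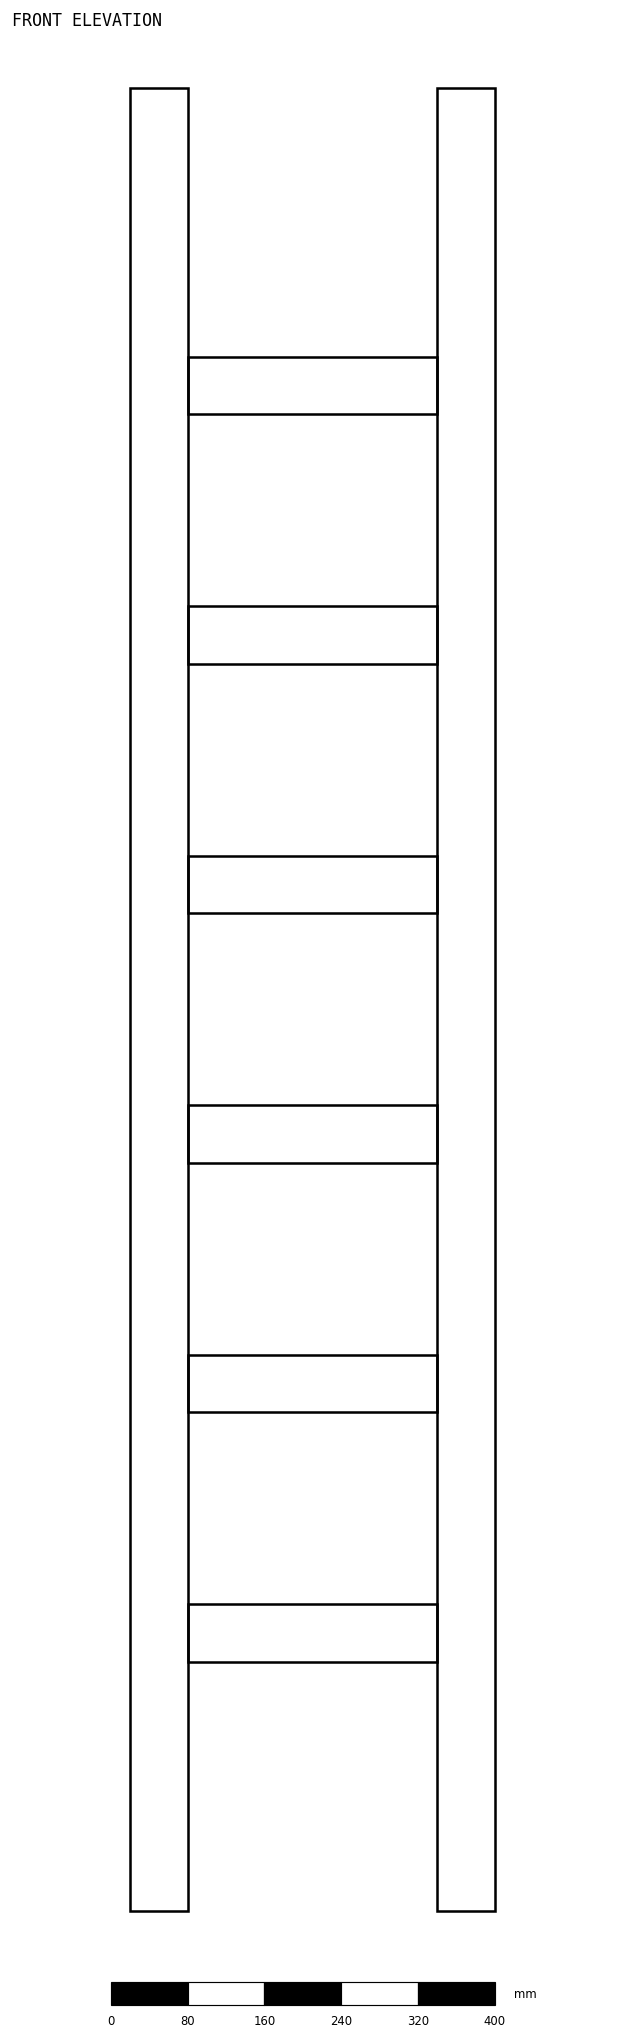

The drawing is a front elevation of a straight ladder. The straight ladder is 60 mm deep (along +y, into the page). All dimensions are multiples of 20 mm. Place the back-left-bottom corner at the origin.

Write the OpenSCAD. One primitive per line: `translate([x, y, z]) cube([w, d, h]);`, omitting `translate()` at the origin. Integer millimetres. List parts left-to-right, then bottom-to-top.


cube([60, 60, 1900]);
translate([60, 0, 260]) cube([260, 60, 60]);
translate([60, 0, 520]) cube([260, 60, 60]);
translate([60, 0, 780]) cube([260, 60, 60]);
translate([60, 0, 1040]) cube([260, 60, 60]);
translate([60, 0, 1300]) cube([260, 60, 60]);
translate([60, 0, 1560]) cube([260, 60, 60]);
translate([320, 0, 0]) cube([60, 60, 1900]);


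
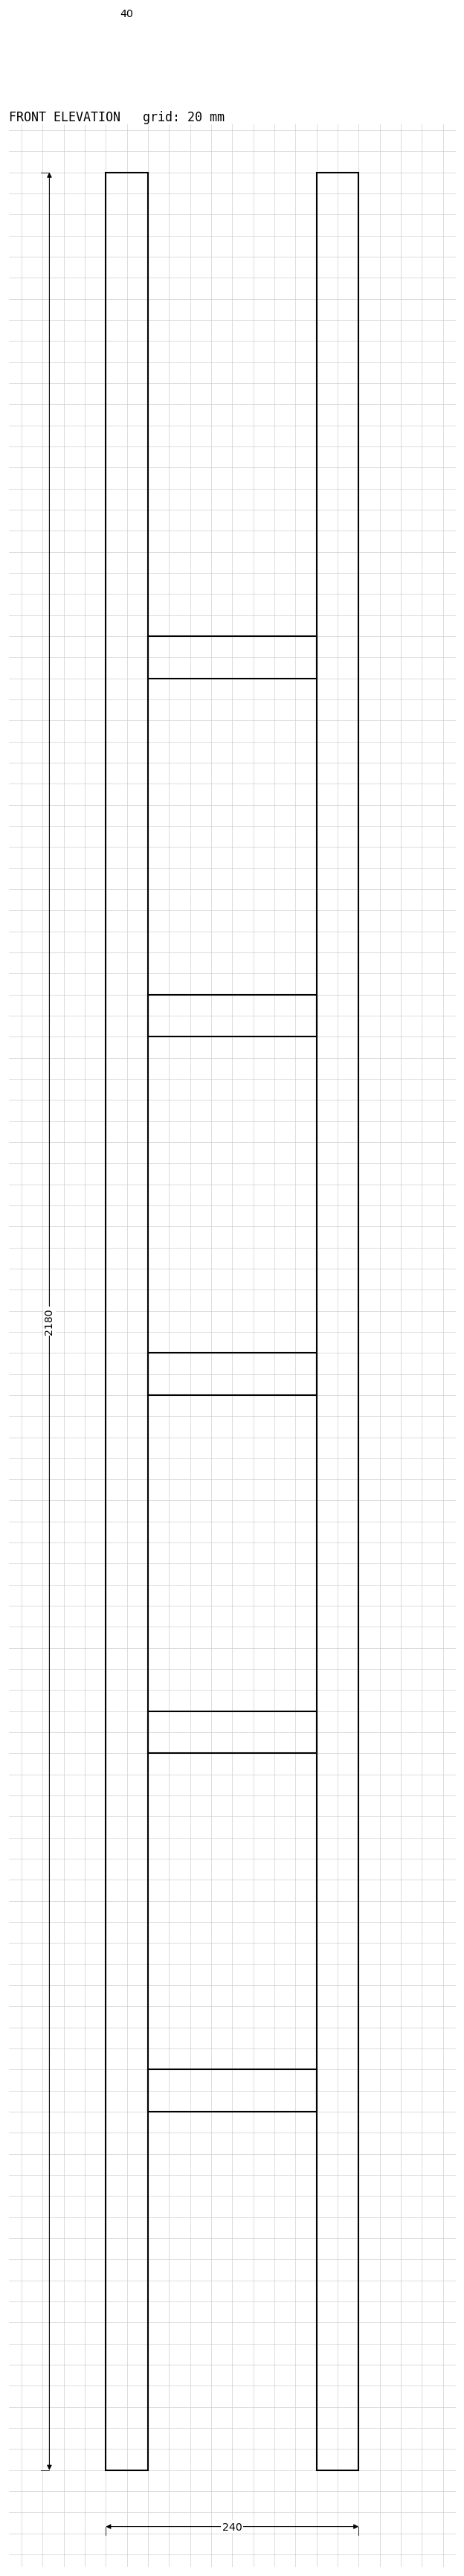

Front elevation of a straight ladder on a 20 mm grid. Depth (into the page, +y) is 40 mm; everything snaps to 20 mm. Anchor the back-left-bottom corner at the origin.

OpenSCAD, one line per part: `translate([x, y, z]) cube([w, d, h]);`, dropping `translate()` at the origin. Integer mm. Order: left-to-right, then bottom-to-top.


cube([40, 40, 2180]);
translate([40, 0, 340]) cube([160, 40, 40]);
translate([40, 0, 680]) cube([160, 40, 40]);
translate([40, 0, 1020]) cube([160, 40, 40]);
translate([40, 0, 1360]) cube([160, 40, 40]);
translate([40, 0, 1700]) cube([160, 40, 40]);
translate([200, 0, 0]) cube([40, 40, 2180]);
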